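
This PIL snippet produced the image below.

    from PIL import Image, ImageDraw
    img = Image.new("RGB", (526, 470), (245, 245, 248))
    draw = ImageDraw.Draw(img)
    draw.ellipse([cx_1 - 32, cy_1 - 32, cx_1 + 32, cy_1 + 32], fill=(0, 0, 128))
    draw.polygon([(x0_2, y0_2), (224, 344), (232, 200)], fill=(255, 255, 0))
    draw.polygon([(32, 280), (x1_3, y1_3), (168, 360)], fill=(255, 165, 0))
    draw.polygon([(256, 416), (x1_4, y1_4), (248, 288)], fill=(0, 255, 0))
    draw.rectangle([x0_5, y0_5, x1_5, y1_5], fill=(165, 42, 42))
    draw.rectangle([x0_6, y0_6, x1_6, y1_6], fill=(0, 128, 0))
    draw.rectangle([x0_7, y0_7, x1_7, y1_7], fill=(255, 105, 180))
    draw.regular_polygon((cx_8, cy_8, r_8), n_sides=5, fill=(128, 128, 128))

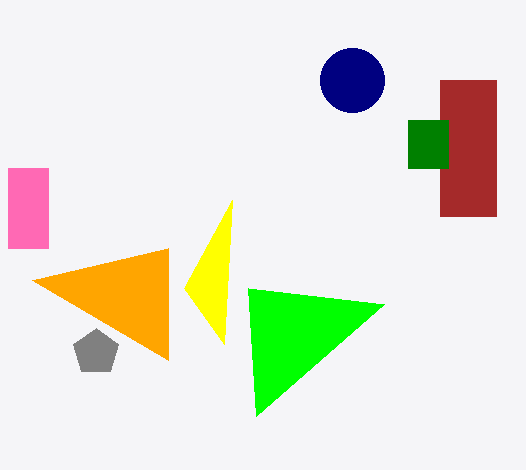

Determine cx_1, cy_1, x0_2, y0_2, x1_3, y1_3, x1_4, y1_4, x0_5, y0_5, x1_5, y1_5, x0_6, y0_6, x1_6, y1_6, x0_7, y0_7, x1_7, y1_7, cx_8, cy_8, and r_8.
cx_1 = 352, cy_1 = 80, x0_2 = 184, y0_2 = 288, x1_3 = 168, y1_3 = 248, x1_4 = 384, y1_4 = 304, x0_5 = 440, y0_5 = 80, x1_5 = 496, y1_5 = 216, x0_6 = 408, y0_6 = 120, x1_6 = 448, y1_6 = 168, x0_7 = 8, y0_7 = 168, x1_7 = 48, y1_7 = 248, cx_8 = 96, cy_8 = 352, r_8 = 24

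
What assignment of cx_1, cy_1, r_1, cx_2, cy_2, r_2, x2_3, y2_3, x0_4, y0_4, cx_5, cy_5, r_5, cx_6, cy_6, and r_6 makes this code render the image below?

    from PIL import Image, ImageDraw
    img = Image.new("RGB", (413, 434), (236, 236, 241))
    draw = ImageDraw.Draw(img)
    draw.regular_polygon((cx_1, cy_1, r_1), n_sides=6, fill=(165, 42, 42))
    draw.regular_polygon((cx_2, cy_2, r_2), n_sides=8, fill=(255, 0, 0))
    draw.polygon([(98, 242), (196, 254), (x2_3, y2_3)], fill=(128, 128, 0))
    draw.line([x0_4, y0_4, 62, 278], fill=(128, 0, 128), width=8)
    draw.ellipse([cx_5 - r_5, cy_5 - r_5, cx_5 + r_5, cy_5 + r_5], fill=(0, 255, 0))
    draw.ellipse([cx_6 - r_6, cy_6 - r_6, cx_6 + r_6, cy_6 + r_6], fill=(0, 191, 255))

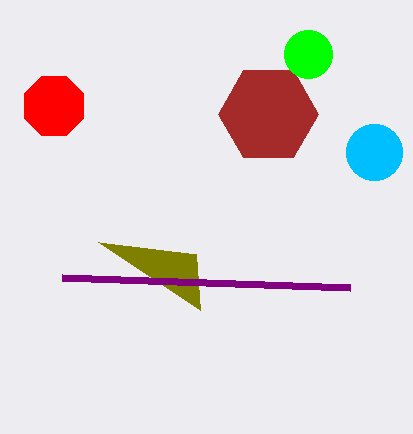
cx_1 = 268, cy_1 = 114, r_1 = 50, cx_2 = 54, cy_2 = 106, r_2 = 32, x2_3 = 200, y2_3 = 310, x0_4 = 350, y0_4 = 288, cx_5 = 308, cy_5 = 54, r_5 = 24, cx_6 = 374, cy_6 = 152, r_6 = 28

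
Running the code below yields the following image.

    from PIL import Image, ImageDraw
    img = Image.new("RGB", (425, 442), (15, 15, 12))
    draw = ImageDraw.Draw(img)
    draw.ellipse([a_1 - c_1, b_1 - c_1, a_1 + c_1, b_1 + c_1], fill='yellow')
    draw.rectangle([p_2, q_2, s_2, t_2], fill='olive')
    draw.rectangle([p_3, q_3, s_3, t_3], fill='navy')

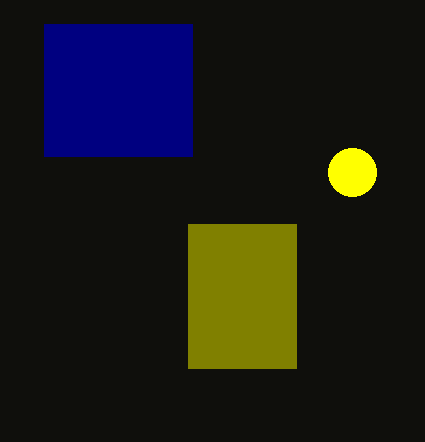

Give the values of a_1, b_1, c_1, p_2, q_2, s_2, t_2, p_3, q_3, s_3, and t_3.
a_1 = 352, b_1 = 172, c_1 = 24, p_2 = 188, q_2 = 224, s_2 = 296, t_2 = 368, p_3 = 44, q_3 = 24, s_3 = 192, t_3 = 156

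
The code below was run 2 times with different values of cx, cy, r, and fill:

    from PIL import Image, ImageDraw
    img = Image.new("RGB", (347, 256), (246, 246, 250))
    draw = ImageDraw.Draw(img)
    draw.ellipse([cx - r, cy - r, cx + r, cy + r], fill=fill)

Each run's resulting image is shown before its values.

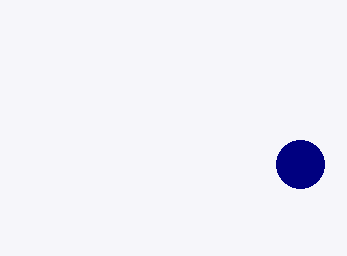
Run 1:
cx = 300, cy = 164, r = 24, fill = 'navy'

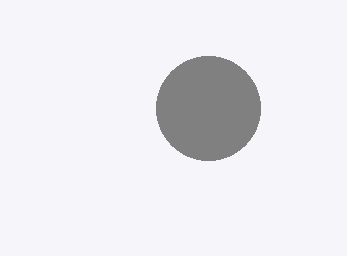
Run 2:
cx = 208
cy = 108
r = 52
fill = 'gray'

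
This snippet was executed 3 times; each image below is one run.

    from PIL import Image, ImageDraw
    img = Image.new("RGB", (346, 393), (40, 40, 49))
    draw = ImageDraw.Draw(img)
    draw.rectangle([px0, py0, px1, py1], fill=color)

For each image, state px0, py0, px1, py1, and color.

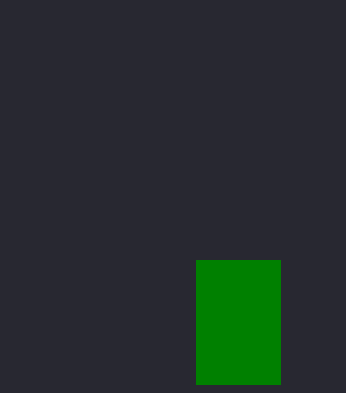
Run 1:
px0 = 196
py0 = 260
px1 = 280
py1 = 384
color = 'green'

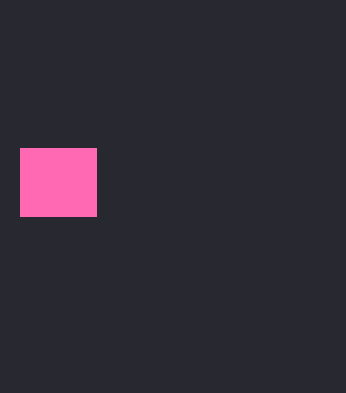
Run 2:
px0 = 20
py0 = 148
px1 = 96
py1 = 216
color = 'hotpink'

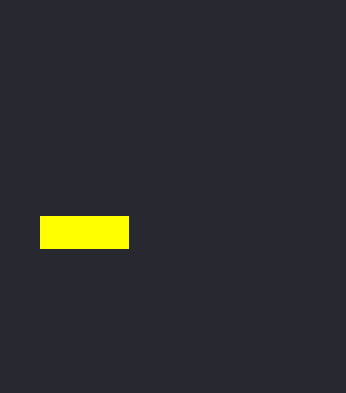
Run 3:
px0 = 40; py0 = 216; px1 = 128; py1 = 248; color = 'yellow'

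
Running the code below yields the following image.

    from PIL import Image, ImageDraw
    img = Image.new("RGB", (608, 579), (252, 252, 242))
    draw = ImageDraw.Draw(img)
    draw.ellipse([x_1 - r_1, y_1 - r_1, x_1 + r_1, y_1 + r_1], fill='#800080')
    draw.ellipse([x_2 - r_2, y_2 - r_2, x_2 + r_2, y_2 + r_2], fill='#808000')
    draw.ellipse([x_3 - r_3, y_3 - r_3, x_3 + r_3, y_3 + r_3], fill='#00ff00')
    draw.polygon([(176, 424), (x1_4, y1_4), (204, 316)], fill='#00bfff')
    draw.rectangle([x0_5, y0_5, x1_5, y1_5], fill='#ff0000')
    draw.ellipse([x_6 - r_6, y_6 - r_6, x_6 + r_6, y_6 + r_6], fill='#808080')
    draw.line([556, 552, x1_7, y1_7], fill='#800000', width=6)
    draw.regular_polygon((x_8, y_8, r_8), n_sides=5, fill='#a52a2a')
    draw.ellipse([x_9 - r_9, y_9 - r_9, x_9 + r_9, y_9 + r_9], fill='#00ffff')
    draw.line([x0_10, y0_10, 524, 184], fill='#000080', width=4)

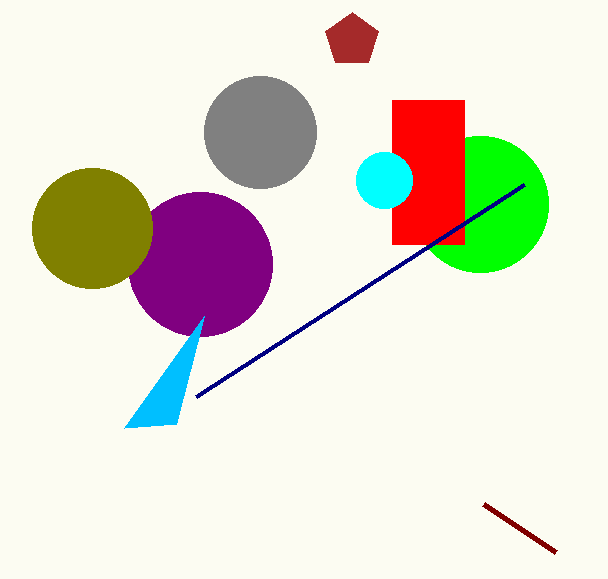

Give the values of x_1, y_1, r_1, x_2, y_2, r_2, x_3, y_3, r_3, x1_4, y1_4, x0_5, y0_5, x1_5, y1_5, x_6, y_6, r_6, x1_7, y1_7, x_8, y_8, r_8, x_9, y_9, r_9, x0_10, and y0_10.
x_1 = 200
y_1 = 264
r_1 = 72
x_2 = 92
y_2 = 228
r_2 = 60
x_3 = 480
y_3 = 204
r_3 = 68
x1_4 = 124
y1_4 = 428
x0_5 = 392
y0_5 = 100
x1_5 = 464
y1_5 = 244
x_6 = 260
y_6 = 132
r_6 = 56
x1_7 = 484
y1_7 = 504
x_8 = 352
y_8 = 40
r_8 = 28
x_9 = 384
y_9 = 180
r_9 = 28
x0_10 = 196
y0_10 = 396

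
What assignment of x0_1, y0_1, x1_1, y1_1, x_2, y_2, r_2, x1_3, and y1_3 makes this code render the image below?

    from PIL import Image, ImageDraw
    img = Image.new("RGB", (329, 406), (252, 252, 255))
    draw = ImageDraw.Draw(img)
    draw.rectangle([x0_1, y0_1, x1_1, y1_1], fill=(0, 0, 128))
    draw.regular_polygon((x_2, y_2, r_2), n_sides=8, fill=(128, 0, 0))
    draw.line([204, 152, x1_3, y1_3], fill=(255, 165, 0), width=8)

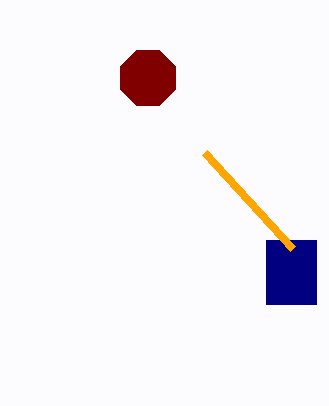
x0_1 = 266; y0_1 = 240; x1_1 = 316; y1_1 = 304; x_2 = 148; y_2 = 78; r_2 = 30; x1_3 = 292; y1_3 = 248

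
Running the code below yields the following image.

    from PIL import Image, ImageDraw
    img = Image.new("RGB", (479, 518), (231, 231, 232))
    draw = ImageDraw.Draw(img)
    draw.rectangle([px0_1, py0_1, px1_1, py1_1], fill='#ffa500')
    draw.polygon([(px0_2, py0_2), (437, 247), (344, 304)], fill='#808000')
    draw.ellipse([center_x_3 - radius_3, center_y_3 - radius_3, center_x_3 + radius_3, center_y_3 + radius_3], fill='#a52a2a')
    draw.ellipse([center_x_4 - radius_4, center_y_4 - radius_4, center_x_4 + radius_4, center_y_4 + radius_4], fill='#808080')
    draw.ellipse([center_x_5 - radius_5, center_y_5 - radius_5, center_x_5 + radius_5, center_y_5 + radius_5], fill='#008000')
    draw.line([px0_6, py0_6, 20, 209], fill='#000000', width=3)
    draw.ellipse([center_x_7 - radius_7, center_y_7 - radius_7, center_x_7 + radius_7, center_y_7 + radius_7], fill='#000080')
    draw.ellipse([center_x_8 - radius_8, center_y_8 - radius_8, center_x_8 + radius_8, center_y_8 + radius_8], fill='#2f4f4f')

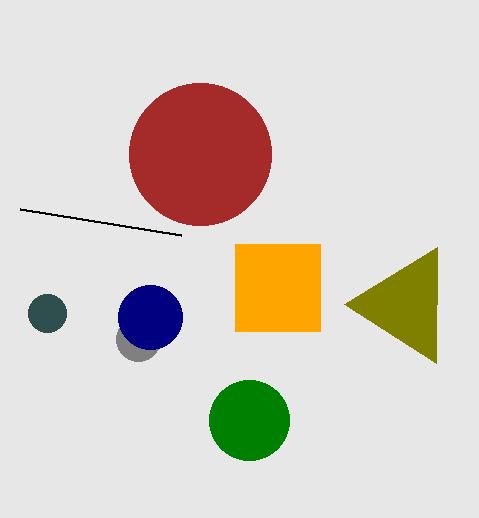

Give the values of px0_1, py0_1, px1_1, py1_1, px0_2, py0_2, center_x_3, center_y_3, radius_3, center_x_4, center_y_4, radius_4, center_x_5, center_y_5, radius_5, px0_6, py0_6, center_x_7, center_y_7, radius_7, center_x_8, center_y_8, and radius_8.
px0_1 = 235, py0_1 = 244, px1_1 = 320, py1_1 = 331, px0_2 = 436, py0_2 = 363, center_x_3 = 200, center_y_3 = 154, radius_3 = 71, center_x_4 = 138, center_y_4 = 339, radius_4 = 22, center_x_5 = 249, center_y_5 = 420, radius_5 = 40, px0_6 = 181, py0_6 = 235, center_x_7 = 150, center_y_7 = 317, radius_7 = 32, center_x_8 = 47, center_y_8 = 313, radius_8 = 19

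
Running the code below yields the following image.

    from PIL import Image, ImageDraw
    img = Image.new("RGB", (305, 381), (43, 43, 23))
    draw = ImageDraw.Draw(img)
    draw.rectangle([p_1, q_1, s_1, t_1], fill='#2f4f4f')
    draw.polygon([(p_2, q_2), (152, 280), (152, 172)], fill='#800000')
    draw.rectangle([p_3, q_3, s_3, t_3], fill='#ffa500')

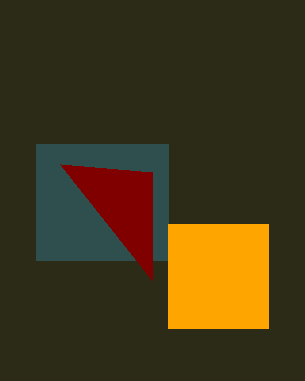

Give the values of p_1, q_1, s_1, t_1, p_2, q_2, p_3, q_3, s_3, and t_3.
p_1 = 36; q_1 = 144; s_1 = 168; t_1 = 260; p_2 = 60; q_2 = 164; p_3 = 168; q_3 = 224; s_3 = 268; t_3 = 328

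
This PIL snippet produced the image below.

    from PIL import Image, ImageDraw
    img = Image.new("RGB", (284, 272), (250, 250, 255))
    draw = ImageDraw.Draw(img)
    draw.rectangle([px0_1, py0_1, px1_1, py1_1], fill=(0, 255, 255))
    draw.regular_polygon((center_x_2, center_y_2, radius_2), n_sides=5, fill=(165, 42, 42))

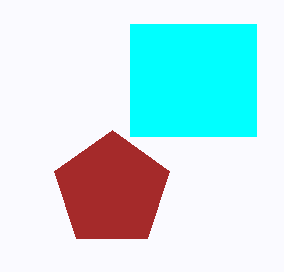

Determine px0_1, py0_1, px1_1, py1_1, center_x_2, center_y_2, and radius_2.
px0_1 = 130, py0_1 = 24, px1_1 = 256, py1_1 = 136, center_x_2 = 112, center_y_2 = 190, radius_2 = 60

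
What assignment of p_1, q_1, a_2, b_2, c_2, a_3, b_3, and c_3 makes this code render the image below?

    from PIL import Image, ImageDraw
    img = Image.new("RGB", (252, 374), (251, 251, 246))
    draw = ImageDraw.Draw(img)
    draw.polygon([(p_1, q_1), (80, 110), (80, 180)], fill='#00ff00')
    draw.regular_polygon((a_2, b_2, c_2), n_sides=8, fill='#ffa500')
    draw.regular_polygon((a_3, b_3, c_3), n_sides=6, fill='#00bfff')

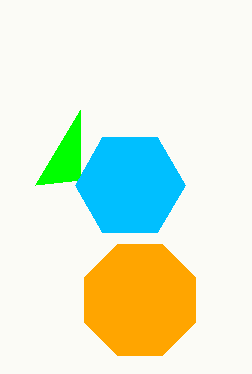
p_1 = 35; q_1 = 185; a_2 = 140; b_2 = 300; c_2 = 60; a_3 = 130; b_3 = 185; c_3 = 55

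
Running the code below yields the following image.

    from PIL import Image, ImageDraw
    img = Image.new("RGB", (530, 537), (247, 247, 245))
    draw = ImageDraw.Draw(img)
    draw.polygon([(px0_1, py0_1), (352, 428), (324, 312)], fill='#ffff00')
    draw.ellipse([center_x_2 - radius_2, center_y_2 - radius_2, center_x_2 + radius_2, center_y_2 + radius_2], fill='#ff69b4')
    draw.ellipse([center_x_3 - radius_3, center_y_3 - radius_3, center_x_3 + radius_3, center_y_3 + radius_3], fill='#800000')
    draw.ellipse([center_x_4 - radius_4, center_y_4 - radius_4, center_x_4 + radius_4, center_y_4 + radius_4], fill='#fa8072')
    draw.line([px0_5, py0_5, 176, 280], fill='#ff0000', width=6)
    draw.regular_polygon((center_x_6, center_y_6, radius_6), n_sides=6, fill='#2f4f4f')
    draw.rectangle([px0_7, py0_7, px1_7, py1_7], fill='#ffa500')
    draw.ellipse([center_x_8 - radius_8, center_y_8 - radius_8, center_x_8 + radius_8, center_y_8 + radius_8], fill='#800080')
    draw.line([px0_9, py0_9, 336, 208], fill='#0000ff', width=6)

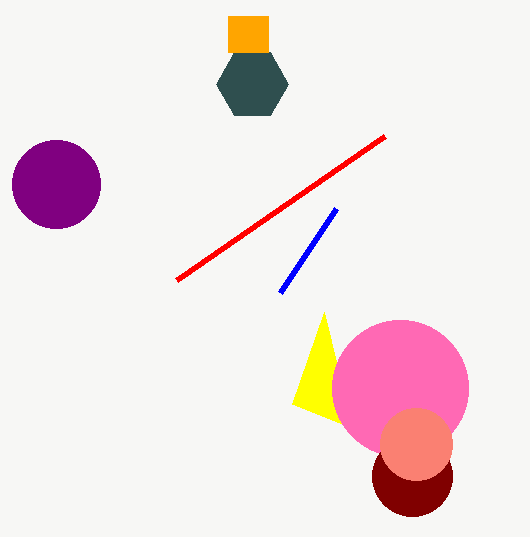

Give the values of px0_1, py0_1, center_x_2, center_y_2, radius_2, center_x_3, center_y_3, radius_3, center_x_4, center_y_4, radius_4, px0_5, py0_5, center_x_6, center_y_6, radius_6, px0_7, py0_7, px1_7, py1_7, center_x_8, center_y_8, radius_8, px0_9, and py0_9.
px0_1 = 292, py0_1 = 404, center_x_2 = 400, center_y_2 = 388, radius_2 = 68, center_x_3 = 412, center_y_3 = 476, radius_3 = 40, center_x_4 = 416, center_y_4 = 444, radius_4 = 36, px0_5 = 384, py0_5 = 136, center_x_6 = 252, center_y_6 = 84, radius_6 = 36, px0_7 = 228, py0_7 = 16, px1_7 = 268, py1_7 = 52, center_x_8 = 56, center_y_8 = 184, radius_8 = 44, px0_9 = 280, py0_9 = 292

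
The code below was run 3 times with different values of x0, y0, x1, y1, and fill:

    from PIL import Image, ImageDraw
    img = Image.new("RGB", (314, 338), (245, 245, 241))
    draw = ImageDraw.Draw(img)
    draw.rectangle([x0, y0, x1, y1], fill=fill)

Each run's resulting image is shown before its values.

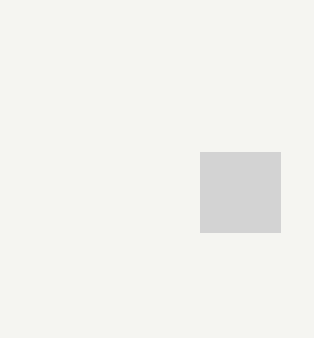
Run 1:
x0 = 200; y0 = 152; x1 = 280; y1 = 232; fill = 'lightgray'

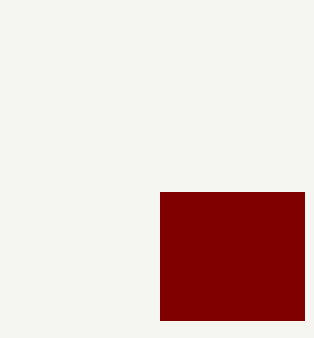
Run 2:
x0 = 160
y0 = 192
x1 = 304
y1 = 320
fill = 'maroon'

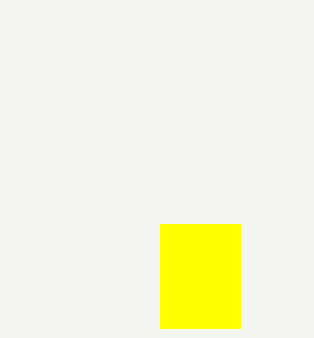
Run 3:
x0 = 160; y0 = 224; x1 = 240; y1 = 328; fill = 'yellow'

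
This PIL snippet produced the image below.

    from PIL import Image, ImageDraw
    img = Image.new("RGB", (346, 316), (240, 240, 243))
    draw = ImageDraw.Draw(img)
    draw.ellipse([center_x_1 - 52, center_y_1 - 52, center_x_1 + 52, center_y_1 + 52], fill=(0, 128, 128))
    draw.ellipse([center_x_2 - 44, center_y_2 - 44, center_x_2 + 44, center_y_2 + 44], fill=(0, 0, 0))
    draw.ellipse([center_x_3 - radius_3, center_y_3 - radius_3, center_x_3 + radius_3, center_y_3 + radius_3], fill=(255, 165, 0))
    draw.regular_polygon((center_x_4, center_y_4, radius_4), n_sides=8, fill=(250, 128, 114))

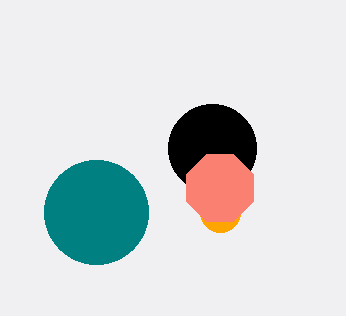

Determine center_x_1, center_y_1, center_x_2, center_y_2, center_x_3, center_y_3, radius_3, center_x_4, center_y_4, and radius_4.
center_x_1 = 96, center_y_1 = 212, center_x_2 = 212, center_y_2 = 148, center_x_3 = 220, center_y_3 = 212, radius_3 = 20, center_x_4 = 220, center_y_4 = 188, radius_4 = 36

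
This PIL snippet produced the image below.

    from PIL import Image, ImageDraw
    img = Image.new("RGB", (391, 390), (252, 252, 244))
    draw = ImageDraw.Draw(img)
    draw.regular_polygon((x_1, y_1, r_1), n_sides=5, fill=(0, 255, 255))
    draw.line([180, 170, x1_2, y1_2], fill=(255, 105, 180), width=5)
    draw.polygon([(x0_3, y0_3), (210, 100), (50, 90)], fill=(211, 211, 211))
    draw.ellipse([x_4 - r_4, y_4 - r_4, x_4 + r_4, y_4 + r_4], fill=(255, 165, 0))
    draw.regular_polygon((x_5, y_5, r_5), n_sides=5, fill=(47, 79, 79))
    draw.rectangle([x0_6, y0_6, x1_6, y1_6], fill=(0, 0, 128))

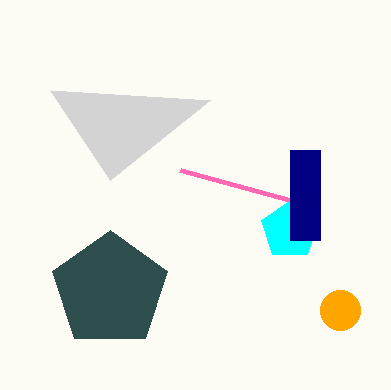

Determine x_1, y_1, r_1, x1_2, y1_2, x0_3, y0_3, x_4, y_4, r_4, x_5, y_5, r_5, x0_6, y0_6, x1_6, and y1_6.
x_1 = 290; y_1 = 230; r_1 = 30; x1_2 = 290; y1_2 = 200; x0_3 = 110; y0_3 = 180; x_4 = 340; y_4 = 310; r_4 = 20; x_5 = 110; y_5 = 290; r_5 = 60; x0_6 = 290; y0_6 = 150; x1_6 = 320; y1_6 = 240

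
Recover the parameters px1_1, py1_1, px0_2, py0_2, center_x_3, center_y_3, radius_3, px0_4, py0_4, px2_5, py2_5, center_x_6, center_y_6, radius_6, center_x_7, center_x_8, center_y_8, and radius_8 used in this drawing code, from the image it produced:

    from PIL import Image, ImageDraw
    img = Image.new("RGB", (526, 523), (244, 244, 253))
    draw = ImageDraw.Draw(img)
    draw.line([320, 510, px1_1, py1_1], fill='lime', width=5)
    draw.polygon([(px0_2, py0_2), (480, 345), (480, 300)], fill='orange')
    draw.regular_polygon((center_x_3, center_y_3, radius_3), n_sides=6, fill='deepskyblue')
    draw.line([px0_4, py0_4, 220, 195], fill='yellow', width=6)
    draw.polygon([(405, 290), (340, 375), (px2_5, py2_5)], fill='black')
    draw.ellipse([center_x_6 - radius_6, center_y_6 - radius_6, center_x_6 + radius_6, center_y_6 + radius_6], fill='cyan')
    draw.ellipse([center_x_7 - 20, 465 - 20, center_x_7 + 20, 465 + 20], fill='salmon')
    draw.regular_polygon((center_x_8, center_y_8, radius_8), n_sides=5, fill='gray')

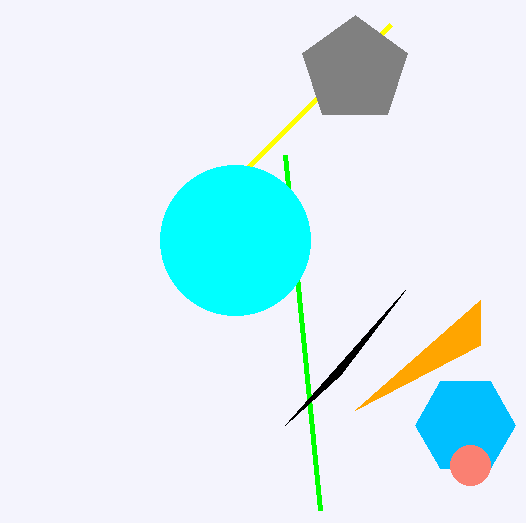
px1_1 = 285; py1_1 = 155; px0_2 = 355; py0_2 = 410; center_x_3 = 465; center_y_3 = 425; radius_3 = 50; px0_4 = 390; py0_4 = 25; px2_5 = 285; py2_5 = 425; center_x_6 = 235; center_y_6 = 240; radius_6 = 75; center_x_7 = 470; center_x_8 = 355; center_y_8 = 70; radius_8 = 55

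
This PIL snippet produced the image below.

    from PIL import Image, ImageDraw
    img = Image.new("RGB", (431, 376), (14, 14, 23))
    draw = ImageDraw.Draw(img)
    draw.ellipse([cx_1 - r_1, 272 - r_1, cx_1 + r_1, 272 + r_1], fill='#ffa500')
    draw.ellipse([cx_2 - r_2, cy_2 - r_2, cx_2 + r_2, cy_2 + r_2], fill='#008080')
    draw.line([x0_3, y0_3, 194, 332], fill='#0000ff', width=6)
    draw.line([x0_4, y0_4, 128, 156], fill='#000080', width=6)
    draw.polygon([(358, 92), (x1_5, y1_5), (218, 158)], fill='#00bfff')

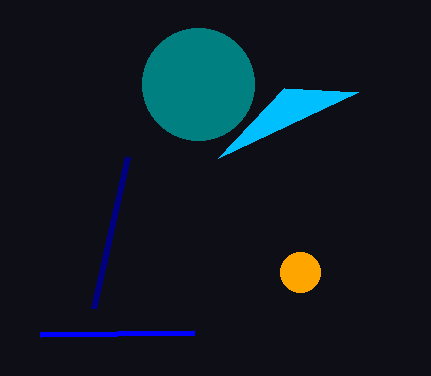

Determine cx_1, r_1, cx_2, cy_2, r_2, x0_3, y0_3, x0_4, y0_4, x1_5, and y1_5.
cx_1 = 300, r_1 = 20, cx_2 = 198, cy_2 = 84, r_2 = 56, x0_3 = 40, y0_3 = 334, x0_4 = 94, y0_4 = 308, x1_5 = 284, y1_5 = 88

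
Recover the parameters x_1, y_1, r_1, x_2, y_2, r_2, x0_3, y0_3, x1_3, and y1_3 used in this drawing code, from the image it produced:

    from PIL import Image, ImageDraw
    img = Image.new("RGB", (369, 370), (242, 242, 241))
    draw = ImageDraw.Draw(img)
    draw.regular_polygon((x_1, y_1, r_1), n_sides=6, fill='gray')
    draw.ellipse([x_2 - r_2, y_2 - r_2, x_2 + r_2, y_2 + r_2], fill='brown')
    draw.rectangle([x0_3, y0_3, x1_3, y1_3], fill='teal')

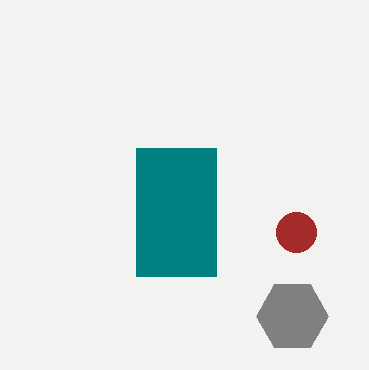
x_1 = 292
y_1 = 316
r_1 = 36
x_2 = 296
y_2 = 232
r_2 = 20
x0_3 = 136
y0_3 = 148
x1_3 = 216
y1_3 = 276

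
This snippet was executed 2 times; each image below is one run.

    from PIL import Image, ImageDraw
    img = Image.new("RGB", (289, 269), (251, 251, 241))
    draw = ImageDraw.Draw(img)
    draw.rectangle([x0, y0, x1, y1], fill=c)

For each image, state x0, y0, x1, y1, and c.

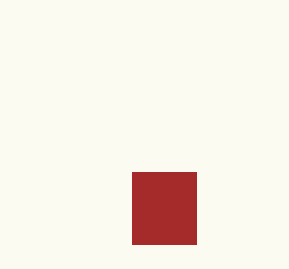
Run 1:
x0 = 132; y0 = 172; x1 = 196; y1 = 244; c = 'brown'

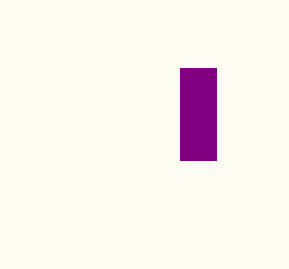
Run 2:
x0 = 180, y0 = 68, x1 = 216, y1 = 160, c = 'purple'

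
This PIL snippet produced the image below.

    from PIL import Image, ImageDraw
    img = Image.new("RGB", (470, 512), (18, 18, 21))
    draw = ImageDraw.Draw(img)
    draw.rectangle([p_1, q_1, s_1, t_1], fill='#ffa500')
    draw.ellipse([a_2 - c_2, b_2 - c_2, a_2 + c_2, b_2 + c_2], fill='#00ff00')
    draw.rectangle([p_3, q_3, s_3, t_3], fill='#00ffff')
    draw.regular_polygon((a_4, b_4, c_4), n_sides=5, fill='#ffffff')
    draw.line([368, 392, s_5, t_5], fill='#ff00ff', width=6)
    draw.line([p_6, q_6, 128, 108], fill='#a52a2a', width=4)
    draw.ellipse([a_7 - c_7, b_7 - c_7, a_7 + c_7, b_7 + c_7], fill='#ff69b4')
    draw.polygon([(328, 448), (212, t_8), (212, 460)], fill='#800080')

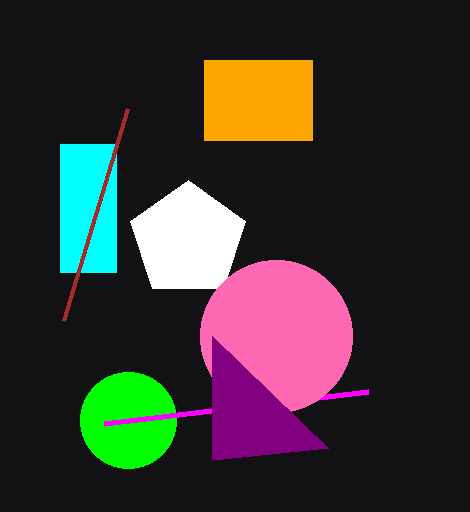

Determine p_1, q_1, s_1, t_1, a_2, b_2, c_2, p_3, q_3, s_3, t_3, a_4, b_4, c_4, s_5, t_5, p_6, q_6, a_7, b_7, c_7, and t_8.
p_1 = 204, q_1 = 60, s_1 = 312, t_1 = 140, a_2 = 128, b_2 = 420, c_2 = 48, p_3 = 60, q_3 = 144, s_3 = 116, t_3 = 272, a_4 = 188, b_4 = 240, c_4 = 60, s_5 = 104, t_5 = 424, p_6 = 64, q_6 = 320, a_7 = 276, b_7 = 336, c_7 = 76, t_8 = 336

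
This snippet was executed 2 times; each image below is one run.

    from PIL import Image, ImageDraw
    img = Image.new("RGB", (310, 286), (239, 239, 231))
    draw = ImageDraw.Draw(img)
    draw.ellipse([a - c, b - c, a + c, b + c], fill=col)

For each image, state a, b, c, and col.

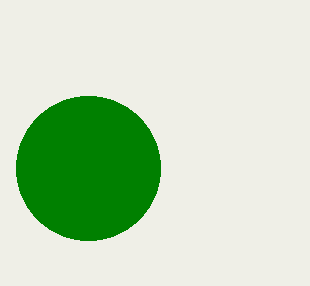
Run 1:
a = 88
b = 168
c = 72
col = 'green'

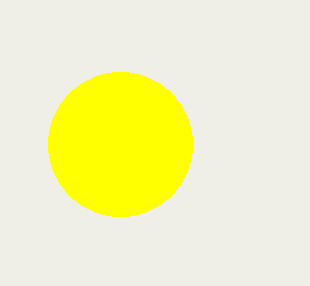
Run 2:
a = 120; b = 144; c = 72; col = 'yellow'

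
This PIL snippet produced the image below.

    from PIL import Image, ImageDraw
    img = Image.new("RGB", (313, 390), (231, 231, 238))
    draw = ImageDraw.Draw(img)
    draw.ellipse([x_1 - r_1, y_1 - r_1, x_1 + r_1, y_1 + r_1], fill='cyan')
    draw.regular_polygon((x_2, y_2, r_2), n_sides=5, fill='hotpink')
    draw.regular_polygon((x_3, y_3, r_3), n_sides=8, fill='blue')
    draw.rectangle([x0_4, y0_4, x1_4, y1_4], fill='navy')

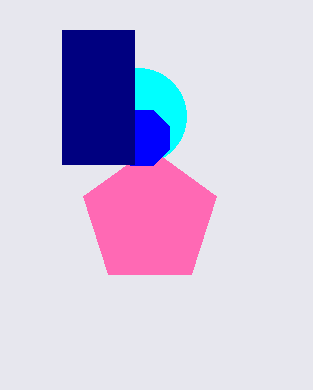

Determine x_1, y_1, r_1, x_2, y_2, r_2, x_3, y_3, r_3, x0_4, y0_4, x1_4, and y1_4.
x_1 = 138, y_1 = 116, r_1 = 48, x_2 = 150, y_2 = 218, r_2 = 70, x_3 = 142, y_3 = 138, r_3 = 30, x0_4 = 62, y0_4 = 30, x1_4 = 134, y1_4 = 164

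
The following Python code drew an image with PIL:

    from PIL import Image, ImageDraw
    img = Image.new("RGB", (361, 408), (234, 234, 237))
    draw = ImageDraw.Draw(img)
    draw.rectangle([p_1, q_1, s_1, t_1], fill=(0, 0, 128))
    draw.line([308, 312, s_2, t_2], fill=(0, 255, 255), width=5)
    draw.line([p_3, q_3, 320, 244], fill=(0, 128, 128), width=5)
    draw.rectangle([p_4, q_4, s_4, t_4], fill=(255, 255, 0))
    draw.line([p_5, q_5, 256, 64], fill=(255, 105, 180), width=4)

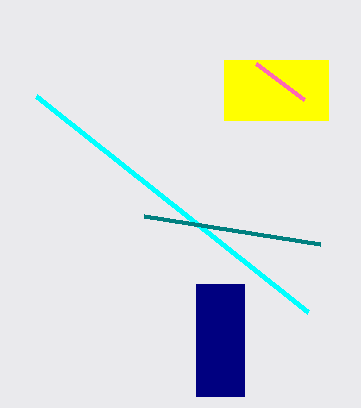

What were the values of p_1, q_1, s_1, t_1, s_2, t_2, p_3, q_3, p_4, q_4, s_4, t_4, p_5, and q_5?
p_1 = 196; q_1 = 284; s_1 = 244; t_1 = 396; s_2 = 36; t_2 = 96; p_3 = 144; q_3 = 216; p_4 = 224; q_4 = 60; s_4 = 328; t_4 = 120; p_5 = 304; q_5 = 100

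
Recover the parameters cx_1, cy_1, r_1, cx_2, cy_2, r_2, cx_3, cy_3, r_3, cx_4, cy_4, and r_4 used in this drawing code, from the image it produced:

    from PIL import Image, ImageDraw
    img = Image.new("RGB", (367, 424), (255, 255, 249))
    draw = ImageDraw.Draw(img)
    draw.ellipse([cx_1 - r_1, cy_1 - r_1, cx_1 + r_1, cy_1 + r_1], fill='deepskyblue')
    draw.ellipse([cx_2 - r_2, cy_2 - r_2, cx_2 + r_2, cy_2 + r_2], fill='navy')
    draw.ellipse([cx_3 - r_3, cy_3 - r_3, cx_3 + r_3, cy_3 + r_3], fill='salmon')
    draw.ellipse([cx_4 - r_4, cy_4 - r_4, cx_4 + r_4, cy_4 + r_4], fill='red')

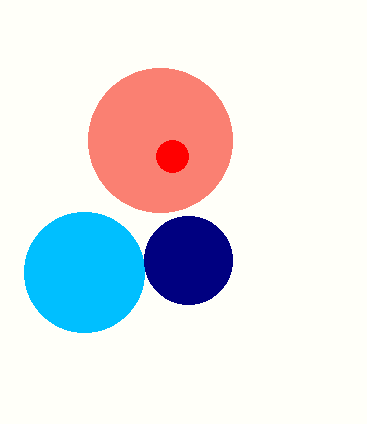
cx_1 = 84, cy_1 = 272, r_1 = 60, cx_2 = 188, cy_2 = 260, r_2 = 44, cx_3 = 160, cy_3 = 140, r_3 = 72, cx_4 = 172, cy_4 = 156, r_4 = 16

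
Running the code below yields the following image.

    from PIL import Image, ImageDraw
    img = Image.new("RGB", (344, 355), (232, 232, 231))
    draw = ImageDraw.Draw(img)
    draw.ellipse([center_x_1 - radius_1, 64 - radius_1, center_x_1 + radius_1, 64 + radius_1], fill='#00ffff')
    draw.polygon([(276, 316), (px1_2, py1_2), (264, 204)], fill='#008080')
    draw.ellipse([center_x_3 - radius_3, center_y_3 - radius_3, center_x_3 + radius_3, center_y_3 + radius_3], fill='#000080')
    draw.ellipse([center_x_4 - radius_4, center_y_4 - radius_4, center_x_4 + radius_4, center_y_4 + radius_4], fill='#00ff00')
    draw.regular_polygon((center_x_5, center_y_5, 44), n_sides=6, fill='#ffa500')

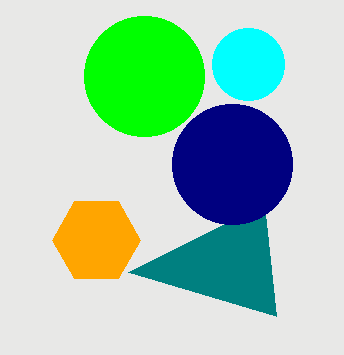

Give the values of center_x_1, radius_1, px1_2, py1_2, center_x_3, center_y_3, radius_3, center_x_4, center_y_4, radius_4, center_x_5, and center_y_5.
center_x_1 = 248, radius_1 = 36, px1_2 = 128, py1_2 = 272, center_x_3 = 232, center_y_3 = 164, radius_3 = 60, center_x_4 = 144, center_y_4 = 76, radius_4 = 60, center_x_5 = 96, center_y_5 = 240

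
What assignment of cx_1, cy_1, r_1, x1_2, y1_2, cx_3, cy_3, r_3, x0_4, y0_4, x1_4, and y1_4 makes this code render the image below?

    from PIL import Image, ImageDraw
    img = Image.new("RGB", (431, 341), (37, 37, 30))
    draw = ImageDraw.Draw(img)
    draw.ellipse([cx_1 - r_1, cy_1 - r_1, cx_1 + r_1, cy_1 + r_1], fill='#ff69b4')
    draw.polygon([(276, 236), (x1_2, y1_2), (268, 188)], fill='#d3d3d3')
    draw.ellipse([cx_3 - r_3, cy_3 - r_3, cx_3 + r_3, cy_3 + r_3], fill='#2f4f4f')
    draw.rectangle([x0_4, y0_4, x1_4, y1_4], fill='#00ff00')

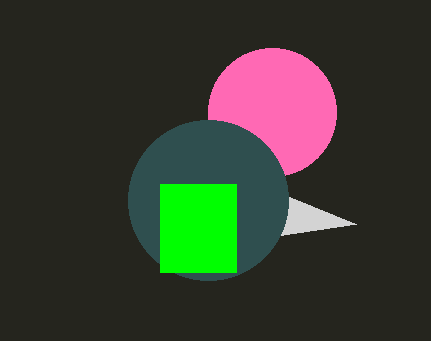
cx_1 = 272
cy_1 = 112
r_1 = 64
x1_2 = 356
y1_2 = 224
cx_3 = 208
cy_3 = 200
r_3 = 80
x0_4 = 160
y0_4 = 184
x1_4 = 236
y1_4 = 272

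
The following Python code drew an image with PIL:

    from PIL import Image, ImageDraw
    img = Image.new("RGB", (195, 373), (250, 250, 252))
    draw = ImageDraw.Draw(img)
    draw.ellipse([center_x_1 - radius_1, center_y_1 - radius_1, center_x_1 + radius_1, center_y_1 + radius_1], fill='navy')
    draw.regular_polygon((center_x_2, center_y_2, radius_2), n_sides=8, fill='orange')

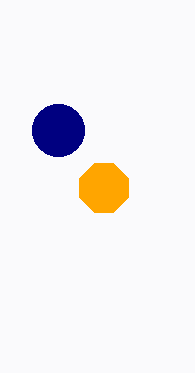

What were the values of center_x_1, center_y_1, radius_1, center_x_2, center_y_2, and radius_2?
center_x_1 = 58, center_y_1 = 130, radius_1 = 26, center_x_2 = 104, center_y_2 = 188, radius_2 = 26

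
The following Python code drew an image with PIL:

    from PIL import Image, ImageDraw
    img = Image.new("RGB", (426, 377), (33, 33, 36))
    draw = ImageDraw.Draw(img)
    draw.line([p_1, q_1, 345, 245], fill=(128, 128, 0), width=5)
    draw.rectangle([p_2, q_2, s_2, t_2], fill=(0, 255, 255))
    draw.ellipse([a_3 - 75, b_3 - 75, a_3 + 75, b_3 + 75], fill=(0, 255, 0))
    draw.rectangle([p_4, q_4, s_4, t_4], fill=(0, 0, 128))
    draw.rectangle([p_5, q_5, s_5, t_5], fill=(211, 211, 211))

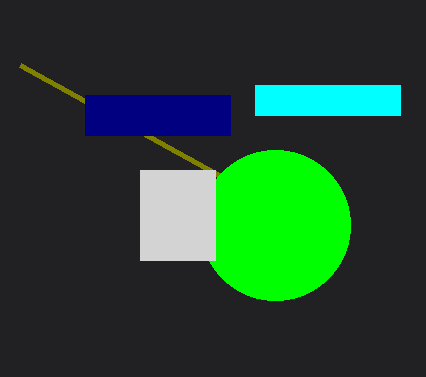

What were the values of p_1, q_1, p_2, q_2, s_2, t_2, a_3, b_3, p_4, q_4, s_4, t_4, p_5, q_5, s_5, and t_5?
p_1 = 20; q_1 = 65; p_2 = 255; q_2 = 85; s_2 = 400; t_2 = 115; a_3 = 275; b_3 = 225; p_4 = 85; q_4 = 95; s_4 = 230; t_4 = 135; p_5 = 140; q_5 = 170; s_5 = 215; t_5 = 260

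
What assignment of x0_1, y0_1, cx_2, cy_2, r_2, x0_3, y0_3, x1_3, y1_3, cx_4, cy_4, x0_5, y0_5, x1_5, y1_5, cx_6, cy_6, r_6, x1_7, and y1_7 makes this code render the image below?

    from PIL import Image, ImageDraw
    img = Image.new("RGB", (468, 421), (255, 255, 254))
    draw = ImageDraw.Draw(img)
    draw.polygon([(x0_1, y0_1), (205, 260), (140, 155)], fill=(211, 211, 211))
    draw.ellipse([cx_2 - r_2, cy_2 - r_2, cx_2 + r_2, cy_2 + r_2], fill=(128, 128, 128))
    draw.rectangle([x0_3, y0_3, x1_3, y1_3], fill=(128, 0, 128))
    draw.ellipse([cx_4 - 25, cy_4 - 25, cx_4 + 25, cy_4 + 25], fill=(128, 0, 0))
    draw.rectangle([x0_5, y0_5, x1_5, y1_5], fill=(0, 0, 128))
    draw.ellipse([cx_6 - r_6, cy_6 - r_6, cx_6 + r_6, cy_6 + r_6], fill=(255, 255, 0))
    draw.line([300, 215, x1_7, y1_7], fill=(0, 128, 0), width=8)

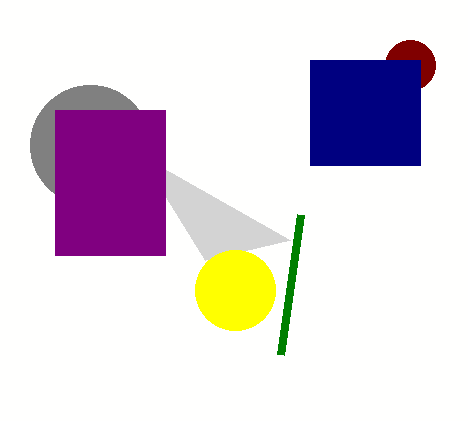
x0_1 = 290; y0_1 = 240; cx_2 = 90; cy_2 = 145; r_2 = 60; x0_3 = 55; y0_3 = 110; x1_3 = 165; y1_3 = 255; cx_4 = 410; cy_4 = 65; x0_5 = 310; y0_5 = 60; x1_5 = 420; y1_5 = 165; cx_6 = 235; cy_6 = 290; r_6 = 40; x1_7 = 280; y1_7 = 355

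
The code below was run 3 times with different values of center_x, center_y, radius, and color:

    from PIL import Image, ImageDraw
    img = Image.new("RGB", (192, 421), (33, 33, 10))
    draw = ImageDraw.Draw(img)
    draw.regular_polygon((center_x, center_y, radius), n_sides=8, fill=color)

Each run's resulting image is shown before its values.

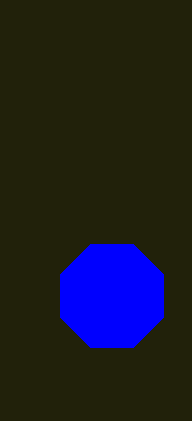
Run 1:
center_x = 112; center_y = 296; radius = 56; color = 'blue'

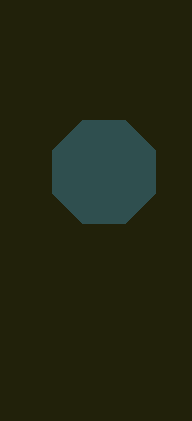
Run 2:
center_x = 104; center_y = 172; radius = 56; color = 'darkslategray'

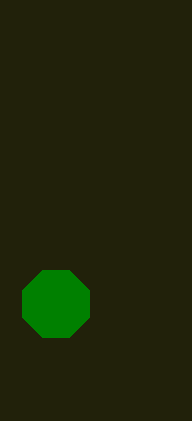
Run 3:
center_x = 56, center_y = 304, radius = 36, color = 'green'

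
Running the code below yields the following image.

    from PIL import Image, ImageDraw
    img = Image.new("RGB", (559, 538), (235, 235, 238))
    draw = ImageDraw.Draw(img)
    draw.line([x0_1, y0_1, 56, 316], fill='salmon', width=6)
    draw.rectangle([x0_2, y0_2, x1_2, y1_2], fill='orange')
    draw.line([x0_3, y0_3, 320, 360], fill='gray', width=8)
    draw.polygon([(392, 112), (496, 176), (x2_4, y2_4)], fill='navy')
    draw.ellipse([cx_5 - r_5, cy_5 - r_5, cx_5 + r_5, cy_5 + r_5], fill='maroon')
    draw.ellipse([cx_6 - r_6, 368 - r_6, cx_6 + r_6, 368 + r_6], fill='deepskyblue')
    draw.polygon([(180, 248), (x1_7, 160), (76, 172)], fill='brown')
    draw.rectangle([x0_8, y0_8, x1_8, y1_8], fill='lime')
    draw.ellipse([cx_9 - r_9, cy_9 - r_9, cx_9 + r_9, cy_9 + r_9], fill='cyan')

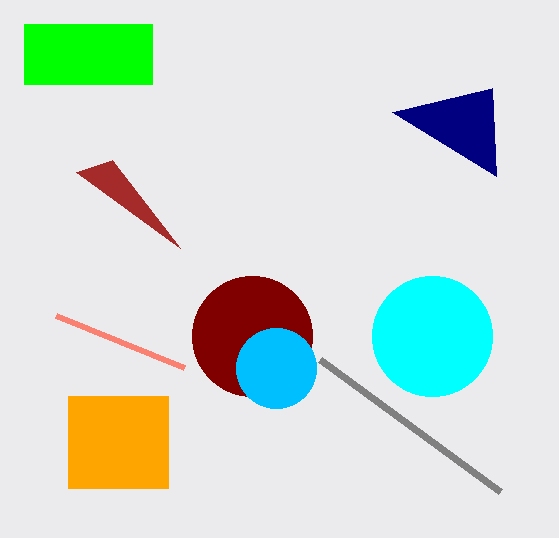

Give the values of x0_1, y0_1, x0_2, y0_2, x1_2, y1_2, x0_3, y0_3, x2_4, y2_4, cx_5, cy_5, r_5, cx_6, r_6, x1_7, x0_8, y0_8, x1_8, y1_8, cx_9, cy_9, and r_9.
x0_1 = 184, y0_1 = 368, x0_2 = 68, y0_2 = 396, x1_2 = 168, y1_2 = 488, x0_3 = 500, y0_3 = 492, x2_4 = 492, y2_4 = 88, cx_5 = 252, cy_5 = 336, r_5 = 60, cx_6 = 276, r_6 = 40, x1_7 = 112, x0_8 = 24, y0_8 = 24, x1_8 = 152, y1_8 = 84, cx_9 = 432, cy_9 = 336, r_9 = 60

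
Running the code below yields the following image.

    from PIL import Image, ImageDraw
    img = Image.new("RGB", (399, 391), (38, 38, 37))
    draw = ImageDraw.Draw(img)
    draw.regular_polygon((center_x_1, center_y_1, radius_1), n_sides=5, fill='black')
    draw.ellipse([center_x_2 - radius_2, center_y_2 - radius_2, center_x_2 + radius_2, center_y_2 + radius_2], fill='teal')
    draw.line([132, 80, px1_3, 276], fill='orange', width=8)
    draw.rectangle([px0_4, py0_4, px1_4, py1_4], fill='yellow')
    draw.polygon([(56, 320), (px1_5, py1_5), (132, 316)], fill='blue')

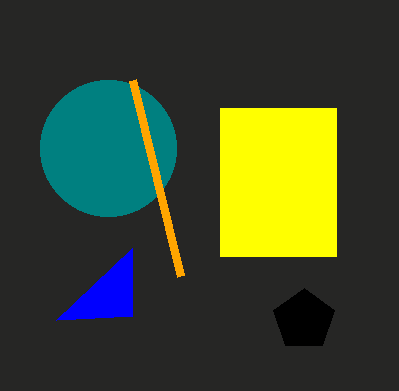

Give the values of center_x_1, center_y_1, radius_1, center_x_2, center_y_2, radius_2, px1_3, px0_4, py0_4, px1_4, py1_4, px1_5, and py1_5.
center_x_1 = 304, center_y_1 = 320, radius_1 = 32, center_x_2 = 108, center_y_2 = 148, radius_2 = 68, px1_3 = 180, px0_4 = 220, py0_4 = 108, px1_4 = 336, py1_4 = 256, px1_5 = 132, py1_5 = 248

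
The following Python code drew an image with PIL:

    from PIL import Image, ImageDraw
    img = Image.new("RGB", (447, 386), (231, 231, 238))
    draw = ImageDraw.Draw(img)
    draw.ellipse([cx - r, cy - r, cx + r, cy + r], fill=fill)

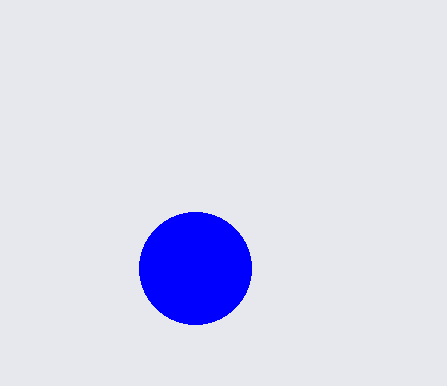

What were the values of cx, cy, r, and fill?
cx = 195; cy = 268; r = 56; fill = 'blue'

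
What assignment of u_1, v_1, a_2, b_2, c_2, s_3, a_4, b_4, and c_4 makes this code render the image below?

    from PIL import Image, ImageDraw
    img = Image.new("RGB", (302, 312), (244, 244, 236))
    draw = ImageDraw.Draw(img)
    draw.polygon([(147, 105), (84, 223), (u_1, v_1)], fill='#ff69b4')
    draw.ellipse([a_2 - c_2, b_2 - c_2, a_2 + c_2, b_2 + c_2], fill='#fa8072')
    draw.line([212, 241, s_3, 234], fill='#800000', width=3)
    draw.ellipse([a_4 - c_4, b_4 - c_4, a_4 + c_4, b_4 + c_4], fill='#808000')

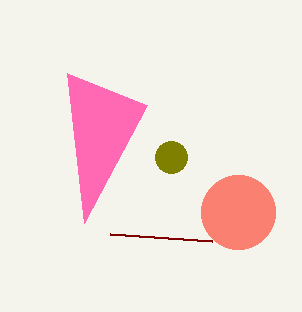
u_1 = 67
v_1 = 73
a_2 = 238
b_2 = 212
c_2 = 37
s_3 = 110
a_4 = 171
b_4 = 157
c_4 = 16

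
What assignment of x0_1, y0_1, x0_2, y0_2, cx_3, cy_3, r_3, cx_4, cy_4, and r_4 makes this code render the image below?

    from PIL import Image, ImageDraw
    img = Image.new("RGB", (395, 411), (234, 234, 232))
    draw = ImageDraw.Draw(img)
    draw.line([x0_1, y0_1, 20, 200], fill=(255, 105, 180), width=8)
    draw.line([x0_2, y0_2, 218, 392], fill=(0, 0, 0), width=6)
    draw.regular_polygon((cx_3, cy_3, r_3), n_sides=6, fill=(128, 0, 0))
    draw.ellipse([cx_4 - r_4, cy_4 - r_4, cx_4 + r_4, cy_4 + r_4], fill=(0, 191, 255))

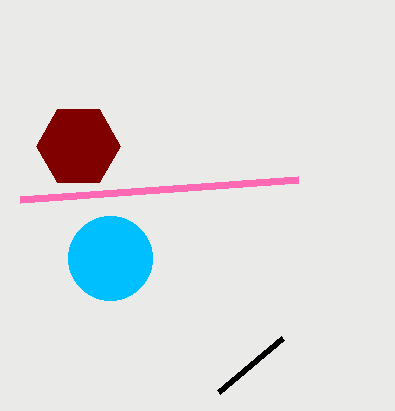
x0_1 = 298
y0_1 = 180
x0_2 = 282
y0_2 = 338
cx_3 = 78
cy_3 = 146
r_3 = 42
cx_4 = 110
cy_4 = 258
r_4 = 42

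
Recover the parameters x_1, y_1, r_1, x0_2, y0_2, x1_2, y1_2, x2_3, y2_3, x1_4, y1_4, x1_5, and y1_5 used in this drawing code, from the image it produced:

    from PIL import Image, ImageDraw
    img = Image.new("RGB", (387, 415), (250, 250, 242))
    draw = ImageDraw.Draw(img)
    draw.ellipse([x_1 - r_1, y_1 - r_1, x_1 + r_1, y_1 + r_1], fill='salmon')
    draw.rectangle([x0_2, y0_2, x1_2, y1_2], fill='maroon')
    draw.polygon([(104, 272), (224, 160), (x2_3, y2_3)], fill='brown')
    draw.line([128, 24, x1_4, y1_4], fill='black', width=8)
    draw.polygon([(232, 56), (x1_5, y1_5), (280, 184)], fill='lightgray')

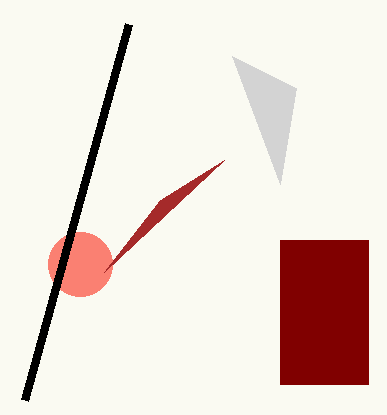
x_1 = 80, y_1 = 264, r_1 = 32, x0_2 = 280, y0_2 = 240, x1_2 = 368, y1_2 = 384, x2_3 = 160, y2_3 = 200, x1_4 = 24, y1_4 = 400, x1_5 = 296, y1_5 = 88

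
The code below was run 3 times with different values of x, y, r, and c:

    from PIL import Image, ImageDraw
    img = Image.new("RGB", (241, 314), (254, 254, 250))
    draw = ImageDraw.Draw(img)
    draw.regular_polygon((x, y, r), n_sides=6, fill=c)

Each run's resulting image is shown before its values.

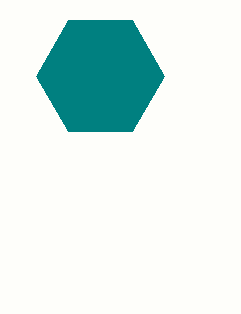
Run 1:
x = 100; y = 76; r = 64; c = 'teal'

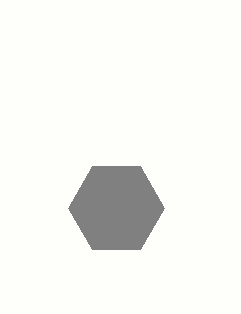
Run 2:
x = 116, y = 208, r = 48, c = 'gray'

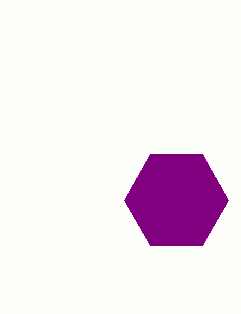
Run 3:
x = 176, y = 200, r = 52, c = 'purple'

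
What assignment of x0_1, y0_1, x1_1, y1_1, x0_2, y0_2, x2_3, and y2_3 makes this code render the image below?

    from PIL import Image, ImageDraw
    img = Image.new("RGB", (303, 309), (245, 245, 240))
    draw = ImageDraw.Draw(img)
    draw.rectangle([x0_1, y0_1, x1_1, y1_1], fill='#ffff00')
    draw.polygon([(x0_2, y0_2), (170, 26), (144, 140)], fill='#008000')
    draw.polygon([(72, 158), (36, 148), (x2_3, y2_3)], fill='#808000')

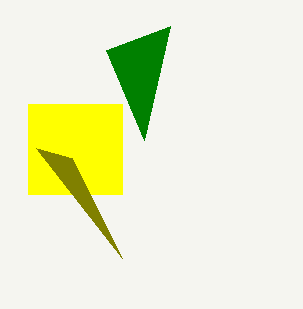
x0_1 = 28; y0_1 = 104; x1_1 = 122; y1_1 = 194; x0_2 = 106; y0_2 = 50; x2_3 = 122; y2_3 = 258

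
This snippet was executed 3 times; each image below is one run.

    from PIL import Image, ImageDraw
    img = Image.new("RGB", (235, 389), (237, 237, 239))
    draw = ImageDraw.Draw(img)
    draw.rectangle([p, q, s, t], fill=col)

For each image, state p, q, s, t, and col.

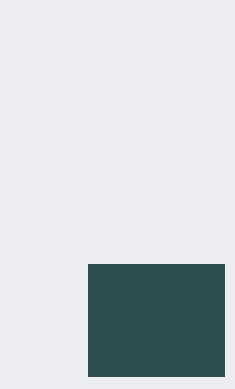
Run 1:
p = 88, q = 264, s = 224, t = 376, col = 'darkslategray'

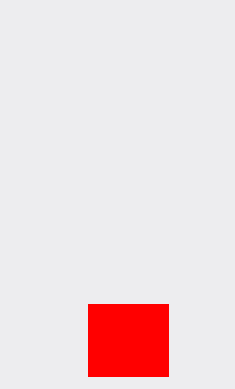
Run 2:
p = 88; q = 304; s = 168; t = 376; col = 'red'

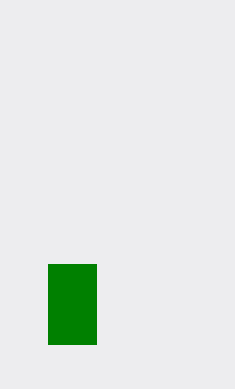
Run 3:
p = 48, q = 264, s = 96, t = 344, col = 'green'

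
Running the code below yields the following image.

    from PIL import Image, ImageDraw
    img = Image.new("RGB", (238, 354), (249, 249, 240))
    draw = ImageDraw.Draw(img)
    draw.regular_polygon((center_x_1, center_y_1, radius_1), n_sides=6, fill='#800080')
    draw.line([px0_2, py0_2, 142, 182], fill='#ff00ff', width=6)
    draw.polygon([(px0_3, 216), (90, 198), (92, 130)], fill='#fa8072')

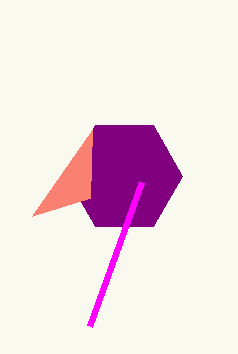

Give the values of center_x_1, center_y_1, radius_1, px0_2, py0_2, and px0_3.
center_x_1 = 124
center_y_1 = 176
radius_1 = 58
px0_2 = 90
py0_2 = 326
px0_3 = 32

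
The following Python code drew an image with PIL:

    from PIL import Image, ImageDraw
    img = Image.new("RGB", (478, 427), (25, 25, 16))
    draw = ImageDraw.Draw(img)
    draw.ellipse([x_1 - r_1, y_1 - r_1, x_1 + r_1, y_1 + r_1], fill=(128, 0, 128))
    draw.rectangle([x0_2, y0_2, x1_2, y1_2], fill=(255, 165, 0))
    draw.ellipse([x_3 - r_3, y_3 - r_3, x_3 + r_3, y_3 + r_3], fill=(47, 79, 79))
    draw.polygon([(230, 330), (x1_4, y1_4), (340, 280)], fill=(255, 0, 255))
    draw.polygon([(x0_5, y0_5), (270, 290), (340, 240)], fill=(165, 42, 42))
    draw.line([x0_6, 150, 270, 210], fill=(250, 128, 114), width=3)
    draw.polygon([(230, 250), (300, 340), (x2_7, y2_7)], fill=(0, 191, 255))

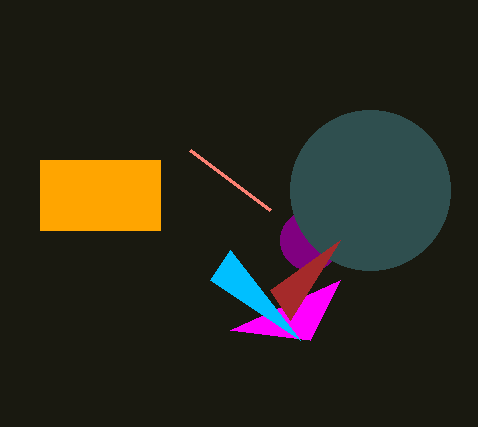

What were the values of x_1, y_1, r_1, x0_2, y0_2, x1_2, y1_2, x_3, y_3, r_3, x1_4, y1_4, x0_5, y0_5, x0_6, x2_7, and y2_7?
x_1 = 310; y_1 = 240; r_1 = 30; x0_2 = 40; y0_2 = 160; x1_2 = 160; y1_2 = 230; x_3 = 370; y_3 = 190; r_3 = 80; x1_4 = 310; y1_4 = 340; x0_5 = 290; y0_5 = 320; x0_6 = 190; x2_7 = 210; y2_7 = 280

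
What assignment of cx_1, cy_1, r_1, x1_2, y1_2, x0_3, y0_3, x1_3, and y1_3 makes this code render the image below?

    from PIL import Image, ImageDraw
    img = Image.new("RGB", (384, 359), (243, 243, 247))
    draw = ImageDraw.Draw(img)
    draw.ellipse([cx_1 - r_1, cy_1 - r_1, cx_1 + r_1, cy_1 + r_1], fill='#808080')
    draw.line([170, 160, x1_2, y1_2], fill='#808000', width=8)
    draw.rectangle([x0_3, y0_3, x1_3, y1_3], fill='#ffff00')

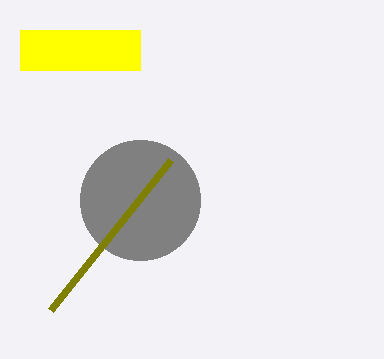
cx_1 = 140
cy_1 = 200
r_1 = 60
x1_2 = 50
y1_2 = 310
x0_3 = 20
y0_3 = 30
x1_3 = 140
y1_3 = 70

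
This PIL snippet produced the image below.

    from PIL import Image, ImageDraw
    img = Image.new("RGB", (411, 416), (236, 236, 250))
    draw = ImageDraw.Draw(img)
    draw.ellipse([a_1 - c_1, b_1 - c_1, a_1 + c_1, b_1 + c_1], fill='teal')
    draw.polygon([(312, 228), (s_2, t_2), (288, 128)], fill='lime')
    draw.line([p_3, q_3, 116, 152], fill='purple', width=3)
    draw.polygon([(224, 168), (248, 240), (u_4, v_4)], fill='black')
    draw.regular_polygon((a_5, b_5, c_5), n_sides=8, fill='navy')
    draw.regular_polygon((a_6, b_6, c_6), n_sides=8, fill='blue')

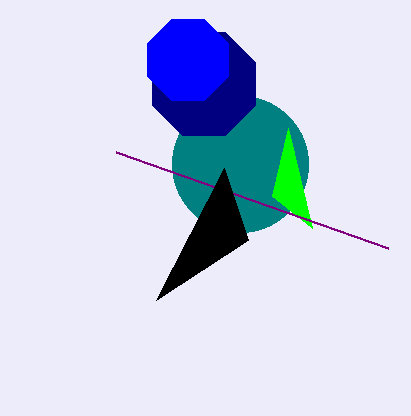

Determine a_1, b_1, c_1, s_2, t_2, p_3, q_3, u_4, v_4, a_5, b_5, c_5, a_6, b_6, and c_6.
a_1 = 240; b_1 = 164; c_1 = 68; s_2 = 272; t_2 = 196; p_3 = 388; q_3 = 248; u_4 = 156; v_4 = 300; a_5 = 204; b_5 = 84; c_5 = 56; a_6 = 188; b_6 = 60; c_6 = 44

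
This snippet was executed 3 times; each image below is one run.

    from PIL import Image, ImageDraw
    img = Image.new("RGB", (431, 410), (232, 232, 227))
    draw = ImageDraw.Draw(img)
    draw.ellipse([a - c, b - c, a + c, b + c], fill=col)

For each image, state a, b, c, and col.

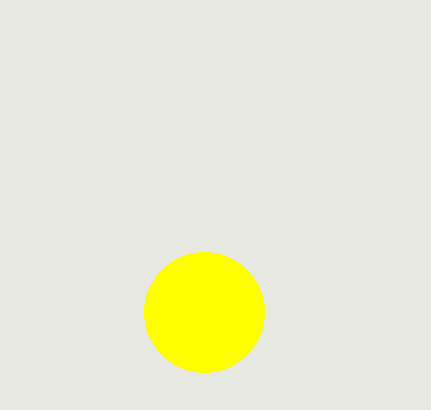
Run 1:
a = 204; b = 312; c = 60; col = 'yellow'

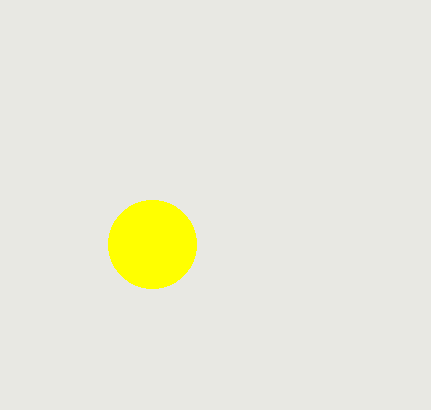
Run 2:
a = 152
b = 244
c = 44
col = 'yellow'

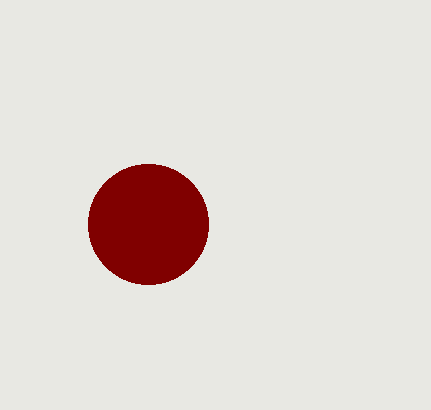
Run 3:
a = 148
b = 224
c = 60
col = 'maroon'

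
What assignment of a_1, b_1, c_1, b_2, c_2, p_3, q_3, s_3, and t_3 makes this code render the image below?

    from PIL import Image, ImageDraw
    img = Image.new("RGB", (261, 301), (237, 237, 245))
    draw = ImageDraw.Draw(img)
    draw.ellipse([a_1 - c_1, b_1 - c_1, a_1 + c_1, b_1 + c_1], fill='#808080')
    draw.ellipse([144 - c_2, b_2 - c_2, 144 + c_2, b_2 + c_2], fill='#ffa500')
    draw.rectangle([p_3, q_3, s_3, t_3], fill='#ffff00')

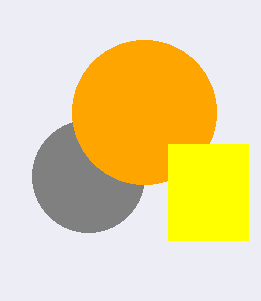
a_1 = 88, b_1 = 176, c_1 = 56, b_2 = 112, c_2 = 72, p_3 = 168, q_3 = 144, s_3 = 248, t_3 = 240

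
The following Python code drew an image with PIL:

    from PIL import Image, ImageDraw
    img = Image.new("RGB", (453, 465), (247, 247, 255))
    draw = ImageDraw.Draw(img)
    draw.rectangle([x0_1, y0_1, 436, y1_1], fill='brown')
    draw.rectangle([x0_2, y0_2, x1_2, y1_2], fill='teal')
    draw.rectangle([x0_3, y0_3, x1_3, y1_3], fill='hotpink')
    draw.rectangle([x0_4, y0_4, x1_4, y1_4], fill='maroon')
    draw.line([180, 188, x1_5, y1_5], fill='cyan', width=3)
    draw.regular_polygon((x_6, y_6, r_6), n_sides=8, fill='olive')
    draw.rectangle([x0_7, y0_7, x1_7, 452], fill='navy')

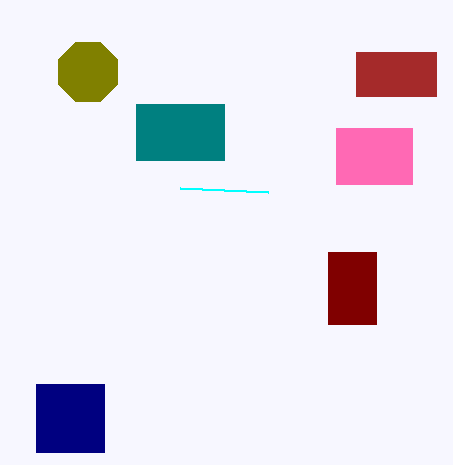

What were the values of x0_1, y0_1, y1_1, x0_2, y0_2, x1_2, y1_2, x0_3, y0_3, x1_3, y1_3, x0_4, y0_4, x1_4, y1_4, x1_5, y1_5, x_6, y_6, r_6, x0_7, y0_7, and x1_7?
x0_1 = 356
y0_1 = 52
y1_1 = 96
x0_2 = 136
y0_2 = 104
x1_2 = 224
y1_2 = 160
x0_3 = 336
y0_3 = 128
x1_3 = 412
y1_3 = 184
x0_4 = 328
y0_4 = 252
x1_4 = 376
y1_4 = 324
x1_5 = 268
y1_5 = 192
x_6 = 88
y_6 = 72
r_6 = 32
x0_7 = 36
y0_7 = 384
x1_7 = 104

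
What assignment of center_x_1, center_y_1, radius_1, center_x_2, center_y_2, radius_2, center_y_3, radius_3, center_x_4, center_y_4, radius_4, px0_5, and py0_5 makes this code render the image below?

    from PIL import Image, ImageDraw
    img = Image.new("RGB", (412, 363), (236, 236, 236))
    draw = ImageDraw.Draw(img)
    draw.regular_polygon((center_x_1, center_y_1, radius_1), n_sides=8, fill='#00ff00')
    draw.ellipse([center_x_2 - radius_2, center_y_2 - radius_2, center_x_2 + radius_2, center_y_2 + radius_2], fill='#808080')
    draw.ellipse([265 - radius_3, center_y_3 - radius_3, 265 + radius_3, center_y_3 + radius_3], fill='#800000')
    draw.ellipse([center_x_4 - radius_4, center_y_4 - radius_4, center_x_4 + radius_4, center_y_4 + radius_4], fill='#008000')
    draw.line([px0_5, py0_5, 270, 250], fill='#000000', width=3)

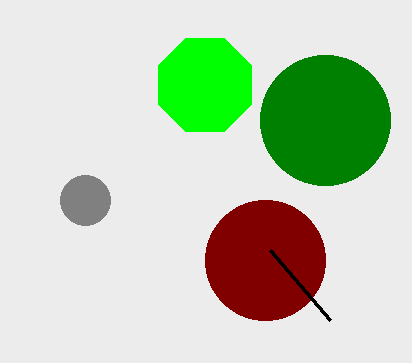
center_x_1 = 205, center_y_1 = 85, radius_1 = 50, center_x_2 = 85, center_y_2 = 200, radius_2 = 25, center_y_3 = 260, radius_3 = 60, center_x_4 = 325, center_y_4 = 120, radius_4 = 65, px0_5 = 330, py0_5 = 320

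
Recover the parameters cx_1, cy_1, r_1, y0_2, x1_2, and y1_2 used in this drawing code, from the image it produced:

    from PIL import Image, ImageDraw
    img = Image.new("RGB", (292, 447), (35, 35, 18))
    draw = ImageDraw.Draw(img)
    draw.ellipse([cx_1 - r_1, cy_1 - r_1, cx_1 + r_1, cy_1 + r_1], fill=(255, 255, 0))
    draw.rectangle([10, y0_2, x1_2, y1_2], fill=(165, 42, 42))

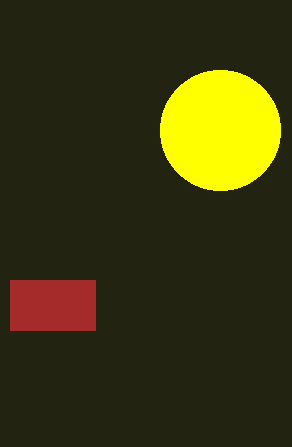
cx_1 = 220, cy_1 = 130, r_1 = 60, y0_2 = 280, x1_2 = 95, y1_2 = 330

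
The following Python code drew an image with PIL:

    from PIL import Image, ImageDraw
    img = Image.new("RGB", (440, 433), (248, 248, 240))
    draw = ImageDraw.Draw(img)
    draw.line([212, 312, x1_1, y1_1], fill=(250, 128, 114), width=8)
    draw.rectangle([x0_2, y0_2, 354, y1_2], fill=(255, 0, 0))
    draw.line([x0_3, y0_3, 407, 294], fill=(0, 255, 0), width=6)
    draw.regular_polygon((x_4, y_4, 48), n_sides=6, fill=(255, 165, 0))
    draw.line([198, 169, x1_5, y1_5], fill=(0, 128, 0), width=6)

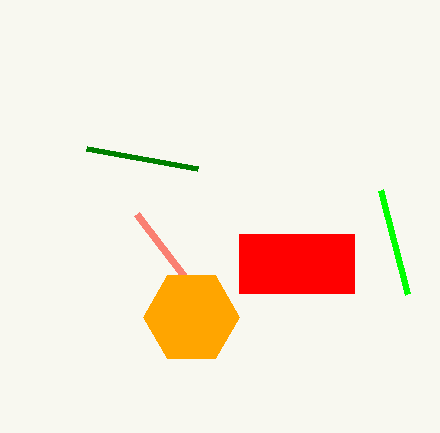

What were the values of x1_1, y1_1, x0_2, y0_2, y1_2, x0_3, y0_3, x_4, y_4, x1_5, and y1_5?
x1_1 = 137, y1_1 = 214, x0_2 = 239, y0_2 = 234, y1_2 = 293, x0_3 = 380, y0_3 = 190, x_4 = 191, y_4 = 317, x1_5 = 87, y1_5 = 149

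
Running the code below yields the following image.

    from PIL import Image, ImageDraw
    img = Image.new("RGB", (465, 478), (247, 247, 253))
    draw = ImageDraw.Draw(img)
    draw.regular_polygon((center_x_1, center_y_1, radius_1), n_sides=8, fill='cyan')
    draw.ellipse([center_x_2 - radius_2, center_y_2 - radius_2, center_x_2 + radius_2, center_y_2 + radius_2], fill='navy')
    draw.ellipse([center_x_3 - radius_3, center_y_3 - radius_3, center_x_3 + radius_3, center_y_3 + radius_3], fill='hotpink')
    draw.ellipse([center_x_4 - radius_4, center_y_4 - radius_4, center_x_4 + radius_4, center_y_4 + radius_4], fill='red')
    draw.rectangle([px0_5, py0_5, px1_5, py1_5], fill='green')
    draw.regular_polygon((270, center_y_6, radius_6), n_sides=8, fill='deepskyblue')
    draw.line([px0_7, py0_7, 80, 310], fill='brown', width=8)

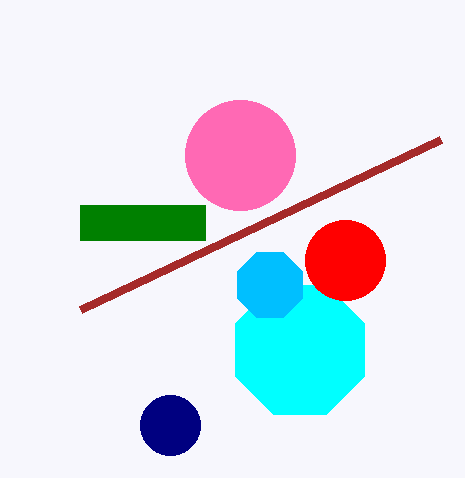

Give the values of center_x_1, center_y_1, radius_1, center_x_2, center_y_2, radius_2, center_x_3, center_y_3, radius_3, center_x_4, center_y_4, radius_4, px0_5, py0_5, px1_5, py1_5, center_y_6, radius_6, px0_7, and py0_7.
center_x_1 = 300, center_y_1 = 350, radius_1 = 70, center_x_2 = 170, center_y_2 = 425, radius_2 = 30, center_x_3 = 240, center_y_3 = 155, radius_3 = 55, center_x_4 = 345, center_y_4 = 260, radius_4 = 40, px0_5 = 80, py0_5 = 205, px1_5 = 205, py1_5 = 240, center_y_6 = 285, radius_6 = 35, px0_7 = 440, py0_7 = 140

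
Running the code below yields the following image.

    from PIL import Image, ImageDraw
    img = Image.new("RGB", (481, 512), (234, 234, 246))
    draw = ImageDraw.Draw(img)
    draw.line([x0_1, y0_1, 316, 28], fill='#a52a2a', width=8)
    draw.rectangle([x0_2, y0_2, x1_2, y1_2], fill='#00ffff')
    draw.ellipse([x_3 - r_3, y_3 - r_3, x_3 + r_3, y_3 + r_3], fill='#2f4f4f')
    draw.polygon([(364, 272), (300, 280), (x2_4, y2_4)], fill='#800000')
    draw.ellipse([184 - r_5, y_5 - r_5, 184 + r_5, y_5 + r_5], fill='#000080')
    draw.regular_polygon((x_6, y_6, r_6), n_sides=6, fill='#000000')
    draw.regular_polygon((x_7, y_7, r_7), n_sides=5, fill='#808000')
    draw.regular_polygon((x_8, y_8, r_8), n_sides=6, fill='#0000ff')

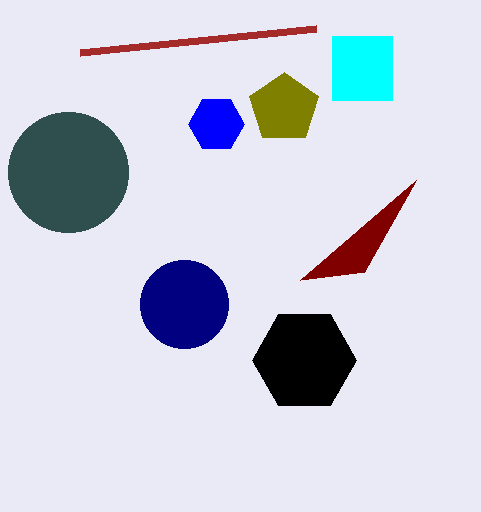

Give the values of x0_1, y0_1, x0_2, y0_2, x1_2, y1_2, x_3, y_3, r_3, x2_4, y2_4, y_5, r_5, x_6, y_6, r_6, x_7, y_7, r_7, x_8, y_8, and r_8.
x0_1 = 80, y0_1 = 52, x0_2 = 332, y0_2 = 36, x1_2 = 392, y1_2 = 100, x_3 = 68, y_3 = 172, r_3 = 60, x2_4 = 416, y2_4 = 180, y_5 = 304, r_5 = 44, x_6 = 304, y_6 = 360, r_6 = 52, x_7 = 284, y_7 = 108, r_7 = 36, x_8 = 216, y_8 = 124, r_8 = 28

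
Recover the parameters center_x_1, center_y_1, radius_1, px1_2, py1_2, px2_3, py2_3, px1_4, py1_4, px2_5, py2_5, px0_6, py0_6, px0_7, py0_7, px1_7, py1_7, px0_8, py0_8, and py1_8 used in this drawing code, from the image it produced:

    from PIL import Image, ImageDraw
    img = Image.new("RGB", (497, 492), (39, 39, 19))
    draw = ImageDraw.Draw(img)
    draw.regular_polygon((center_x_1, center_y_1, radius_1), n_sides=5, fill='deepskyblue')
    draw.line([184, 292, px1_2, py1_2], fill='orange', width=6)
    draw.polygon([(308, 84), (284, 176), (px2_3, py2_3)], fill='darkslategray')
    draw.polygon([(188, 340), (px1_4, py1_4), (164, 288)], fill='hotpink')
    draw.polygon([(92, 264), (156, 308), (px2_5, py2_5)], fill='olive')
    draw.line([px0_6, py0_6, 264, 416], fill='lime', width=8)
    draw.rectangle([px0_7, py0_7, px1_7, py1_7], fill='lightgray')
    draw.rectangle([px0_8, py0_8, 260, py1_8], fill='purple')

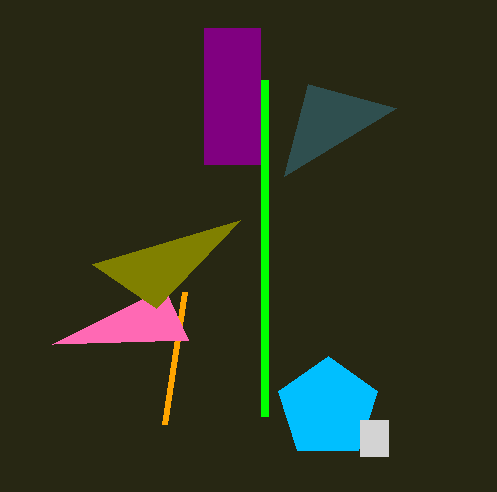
center_x_1 = 328
center_y_1 = 408
radius_1 = 52
px1_2 = 164
py1_2 = 424
px2_3 = 396
py2_3 = 108
px1_4 = 52
py1_4 = 344
px2_5 = 240
py2_5 = 220
px0_6 = 264
py0_6 = 80
px0_7 = 360
py0_7 = 420
px1_7 = 388
py1_7 = 456
px0_8 = 204
py0_8 = 28
py1_8 = 164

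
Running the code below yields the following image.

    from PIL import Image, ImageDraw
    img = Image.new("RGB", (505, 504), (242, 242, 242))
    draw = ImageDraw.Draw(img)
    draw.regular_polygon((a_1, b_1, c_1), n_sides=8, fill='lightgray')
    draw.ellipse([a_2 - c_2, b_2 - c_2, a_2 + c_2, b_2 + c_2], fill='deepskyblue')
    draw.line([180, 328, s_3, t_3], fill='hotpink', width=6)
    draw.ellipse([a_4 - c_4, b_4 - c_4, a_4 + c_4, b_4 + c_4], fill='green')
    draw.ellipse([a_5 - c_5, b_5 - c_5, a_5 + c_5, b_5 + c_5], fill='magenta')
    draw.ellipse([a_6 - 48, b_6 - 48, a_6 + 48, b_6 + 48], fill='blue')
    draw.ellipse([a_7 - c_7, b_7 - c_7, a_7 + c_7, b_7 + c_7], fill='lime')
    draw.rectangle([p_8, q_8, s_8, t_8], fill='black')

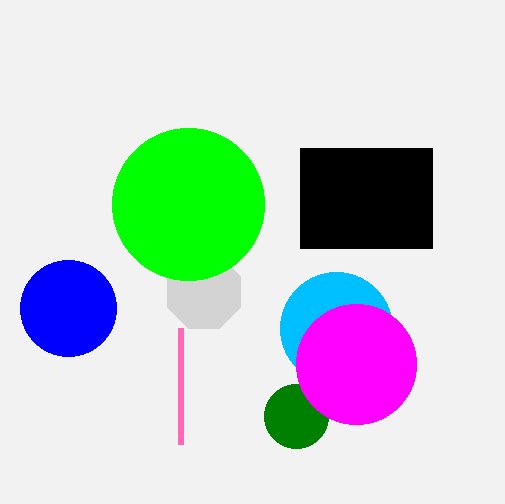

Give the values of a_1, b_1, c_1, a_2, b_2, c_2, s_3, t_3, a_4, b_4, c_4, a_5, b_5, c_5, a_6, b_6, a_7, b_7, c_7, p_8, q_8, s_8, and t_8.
a_1 = 204; b_1 = 292; c_1 = 40; a_2 = 336; b_2 = 328; c_2 = 56; s_3 = 180; t_3 = 444; a_4 = 296; b_4 = 416; c_4 = 32; a_5 = 356; b_5 = 364; c_5 = 60; a_6 = 68; b_6 = 308; a_7 = 188; b_7 = 204; c_7 = 76; p_8 = 300; q_8 = 148; s_8 = 432; t_8 = 248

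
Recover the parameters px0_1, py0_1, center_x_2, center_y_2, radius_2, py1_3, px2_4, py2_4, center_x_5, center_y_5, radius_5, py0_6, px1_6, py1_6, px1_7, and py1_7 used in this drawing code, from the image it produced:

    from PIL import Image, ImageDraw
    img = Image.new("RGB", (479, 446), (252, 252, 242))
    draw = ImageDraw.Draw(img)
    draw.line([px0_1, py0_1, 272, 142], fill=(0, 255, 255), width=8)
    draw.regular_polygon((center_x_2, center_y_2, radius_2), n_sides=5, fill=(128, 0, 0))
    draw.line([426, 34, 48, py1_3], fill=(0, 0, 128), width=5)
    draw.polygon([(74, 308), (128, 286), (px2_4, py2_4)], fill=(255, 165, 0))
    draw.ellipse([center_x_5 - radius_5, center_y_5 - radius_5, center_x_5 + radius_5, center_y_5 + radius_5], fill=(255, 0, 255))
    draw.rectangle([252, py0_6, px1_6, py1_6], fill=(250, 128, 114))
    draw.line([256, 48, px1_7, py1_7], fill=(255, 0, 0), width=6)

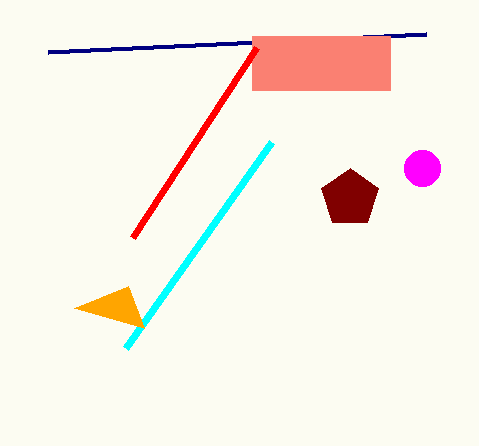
px0_1 = 126, py0_1 = 348, center_x_2 = 350, center_y_2 = 198, radius_2 = 30, py1_3 = 52, px2_4 = 144, py2_4 = 328, center_x_5 = 422, center_y_5 = 168, radius_5 = 18, py0_6 = 36, px1_6 = 390, py1_6 = 90, px1_7 = 132, py1_7 = 238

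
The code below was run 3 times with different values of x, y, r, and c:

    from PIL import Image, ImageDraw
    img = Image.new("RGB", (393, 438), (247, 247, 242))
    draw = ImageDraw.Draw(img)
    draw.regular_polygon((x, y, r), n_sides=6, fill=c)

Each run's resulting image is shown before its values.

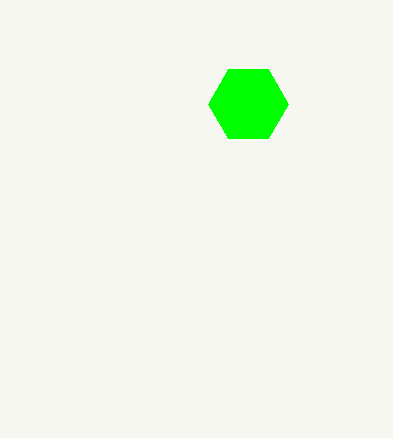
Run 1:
x = 248
y = 104
r = 40
c = 'lime'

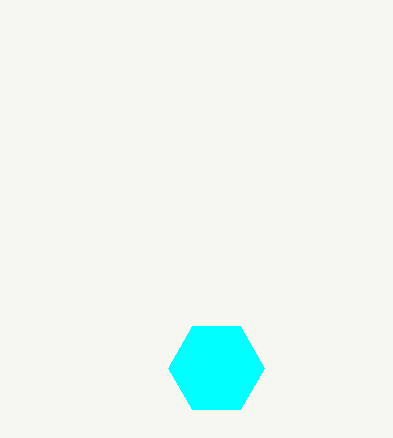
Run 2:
x = 216; y = 368; r = 48; c = 'cyan'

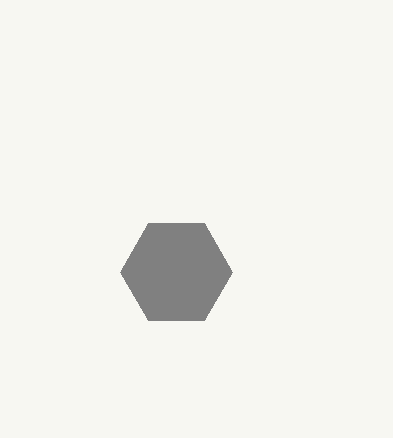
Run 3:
x = 176
y = 272
r = 56
c = 'gray'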